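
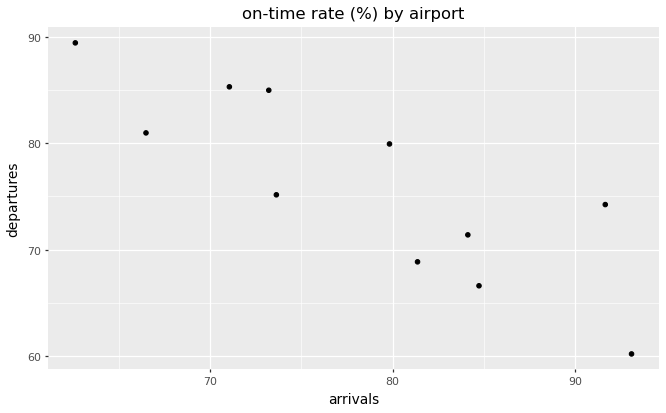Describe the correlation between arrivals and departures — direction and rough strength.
Points are negatively correlated; strong (|r| ≈ 0.8).

negative, strong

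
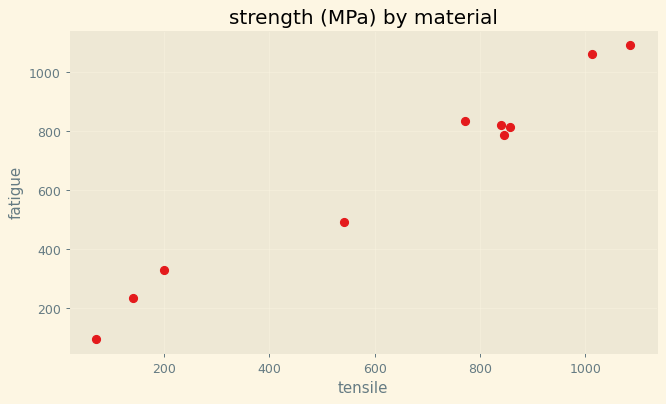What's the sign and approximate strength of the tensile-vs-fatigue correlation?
Points are positively correlated; strong (|r| ≈ 1.0).

positive, strong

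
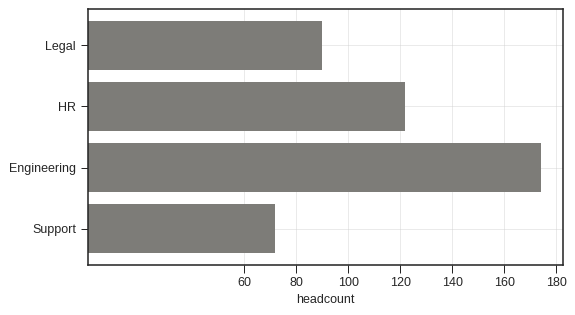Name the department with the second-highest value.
Top 3: Engineering ≈ 180, HR ≈ 120, Legal ≈ 80.

HR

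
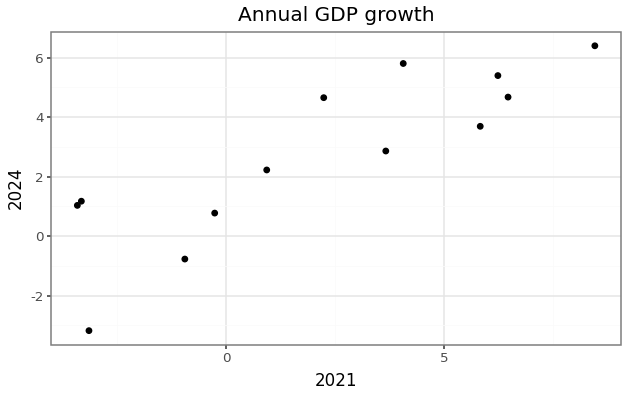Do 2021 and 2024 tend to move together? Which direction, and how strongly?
positive, strong

Points are positively correlated; strong (|r| ≈ 0.9).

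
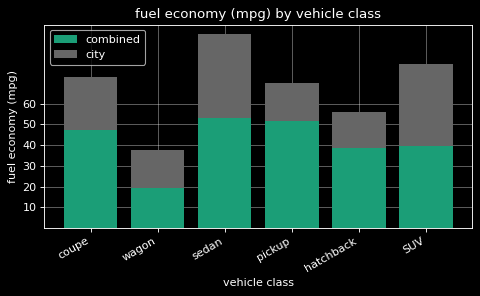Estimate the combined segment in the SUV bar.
≈ 40

combined top ≈ 40, bottom ≈ 0; segment ≈ 40.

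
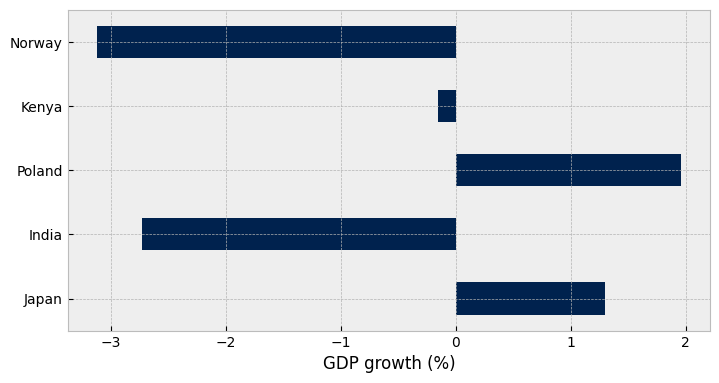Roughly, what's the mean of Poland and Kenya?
≈ 1

(2.0 + 0.0) / 2 ≈ 1.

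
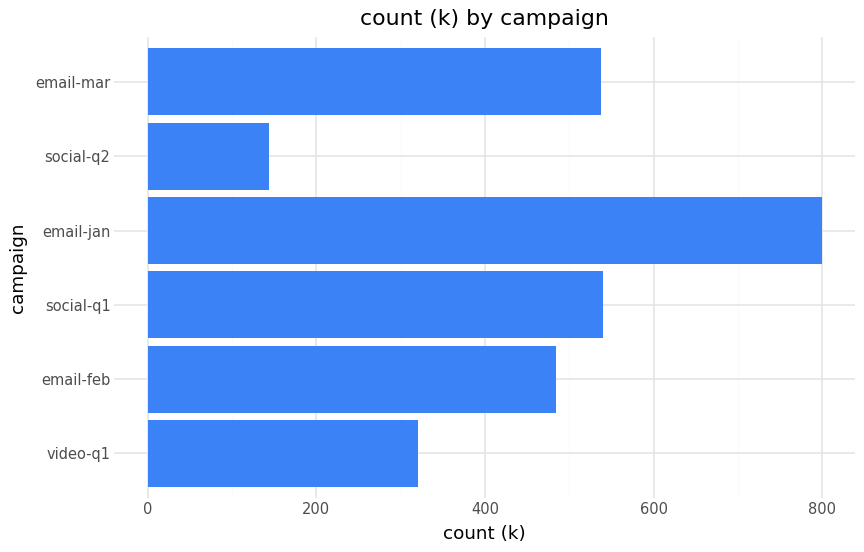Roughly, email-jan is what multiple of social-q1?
email-jan ≈ 800, social-q1 ≈ 500; 800/500 ≈ 1.6.

≈ 1.6×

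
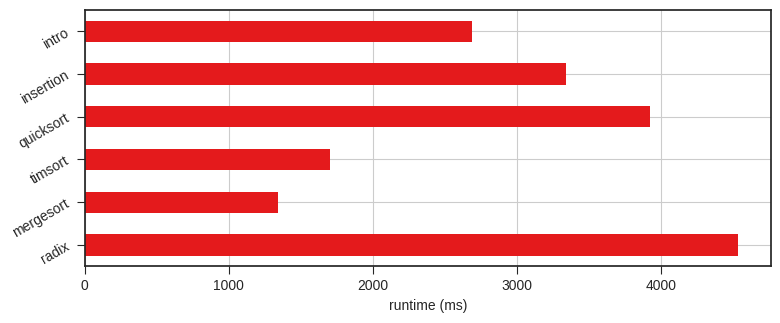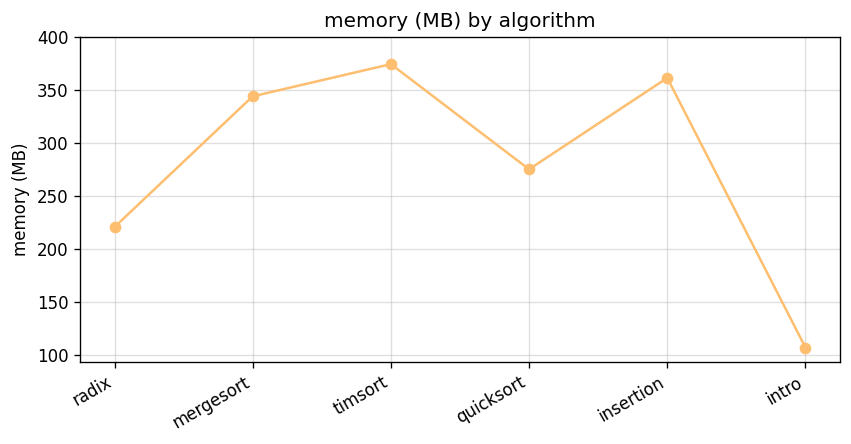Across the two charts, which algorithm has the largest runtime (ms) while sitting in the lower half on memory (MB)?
Chart 2 median memory (MB) ≈ 300; below-median algorithms: radix, quicksort, intro. Among those, radix has the highest runtime (ms) (≈ 4500).

radix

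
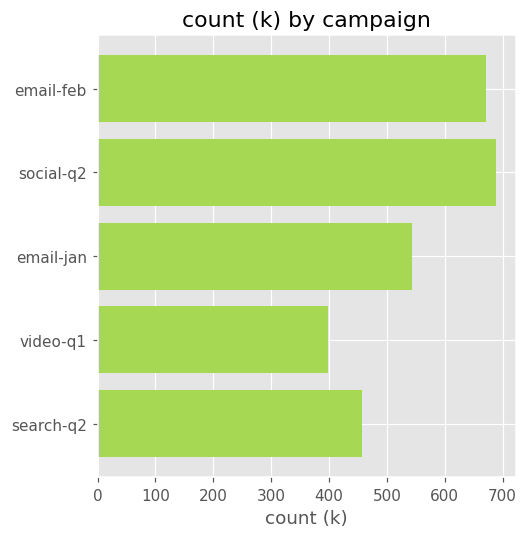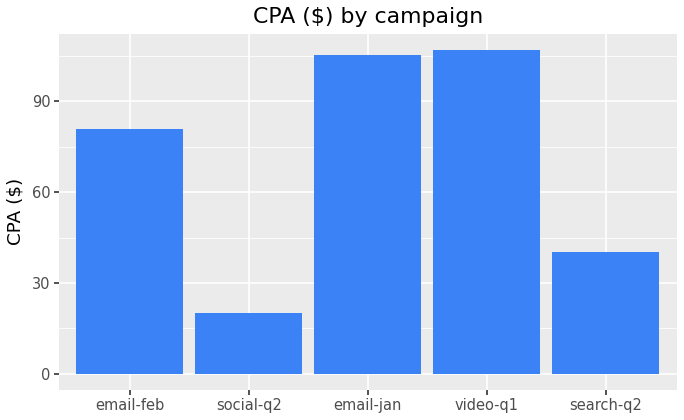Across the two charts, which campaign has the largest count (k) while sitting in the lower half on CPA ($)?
Chart 2 median CPA ($) ≈ 80; below-median campaigns: social-q2, search-q2. Among those, social-q2 has the highest count (k) (≈ 700).

social-q2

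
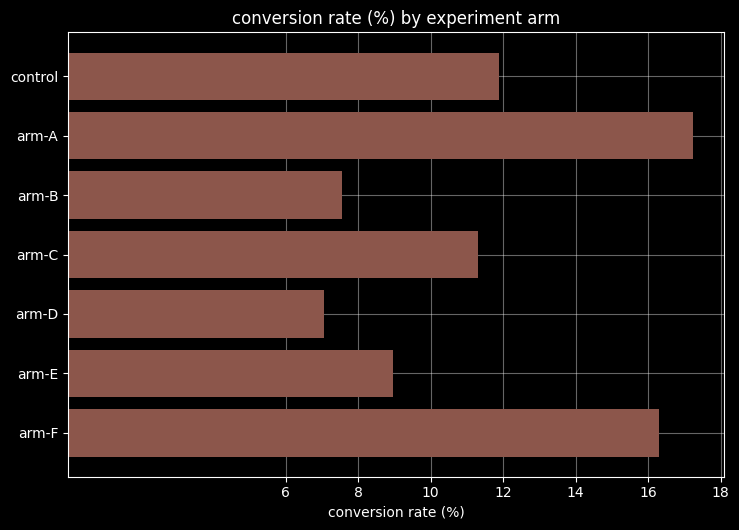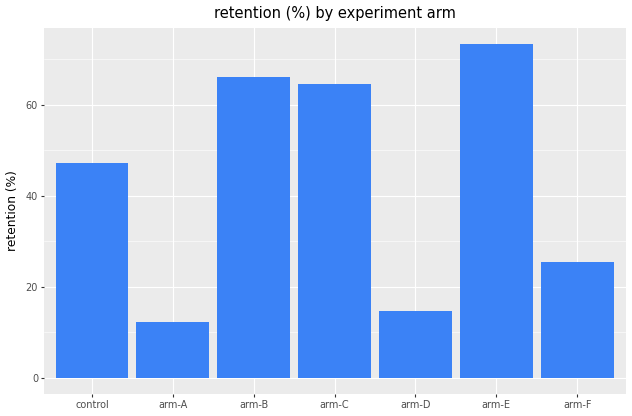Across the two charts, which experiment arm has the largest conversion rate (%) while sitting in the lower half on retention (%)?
Chart 2 median retention (%) ≈ 50; below-median experiment arms: arm-A, arm-D, arm-F. Among those, arm-A has the highest conversion rate (%) (≈ 18).

arm-A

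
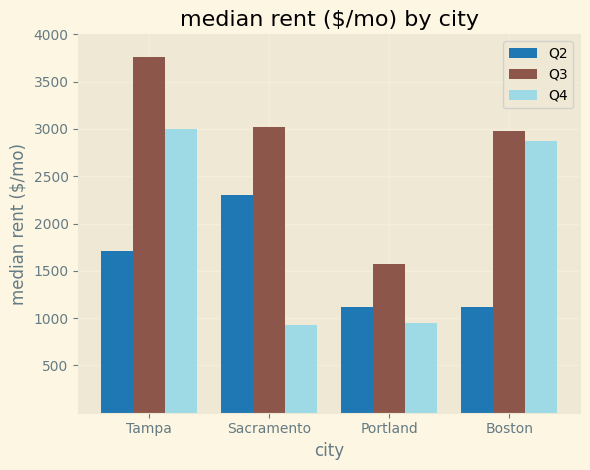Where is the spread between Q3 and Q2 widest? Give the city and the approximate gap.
Tampa: Q3 ≈ 4000, Q2 ≈ 1500 → gap ≈ 2500. Next-largest (Boston) is only ≈ 2000.

Tampa, ≈ 2500 $/mo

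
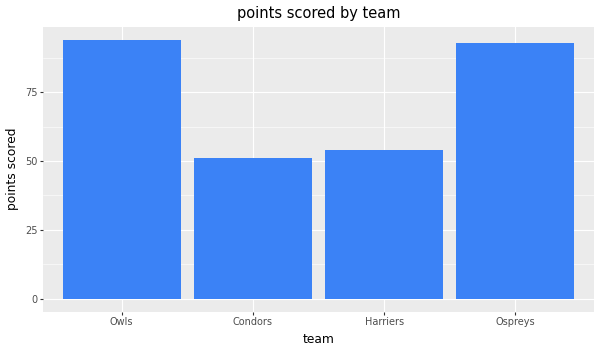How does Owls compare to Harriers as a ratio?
Owls ≈ 90, Harriers ≈ 50; 90/50 ≈ 1.8.

≈ 1.8×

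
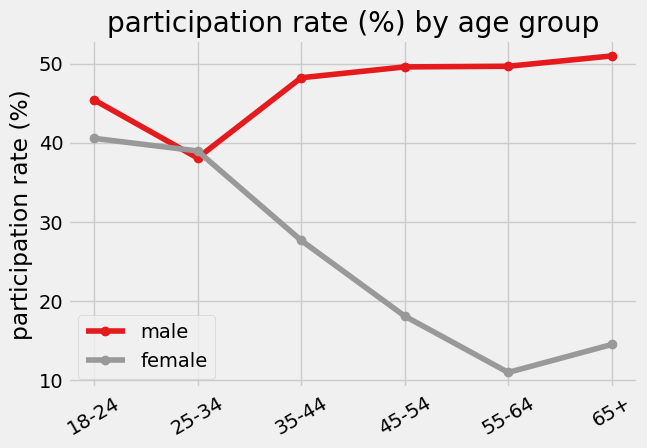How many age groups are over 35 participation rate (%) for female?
2

Above 35: 18-24, 25-34.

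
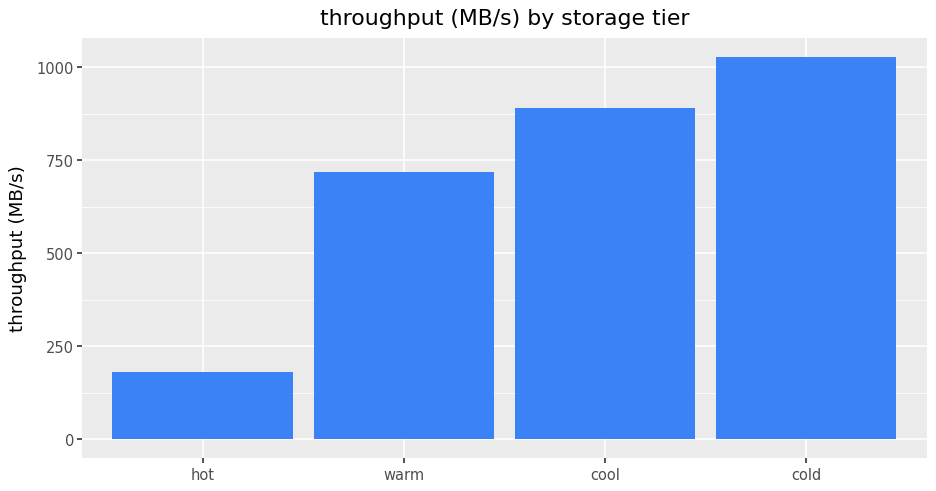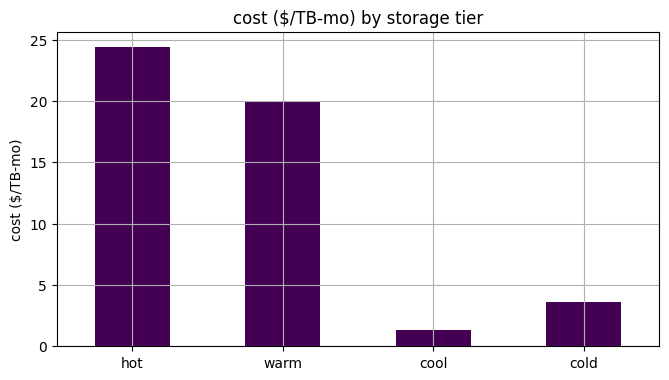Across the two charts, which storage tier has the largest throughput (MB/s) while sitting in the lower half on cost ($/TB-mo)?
cold

Chart 2 median cost ($/TB-mo) ≈ 10; below-median storage tiers: cool, cold. Among those, cold has the highest throughput (MB/s) (≈ 1000).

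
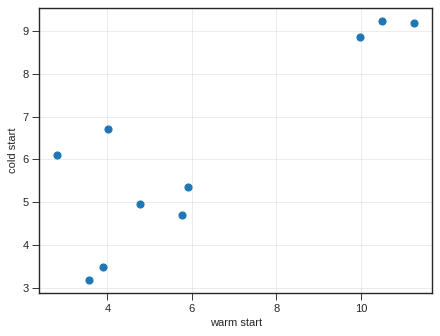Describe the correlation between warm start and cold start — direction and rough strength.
positive, strong

Points are positively correlated; strong (|r| ≈ 0.8).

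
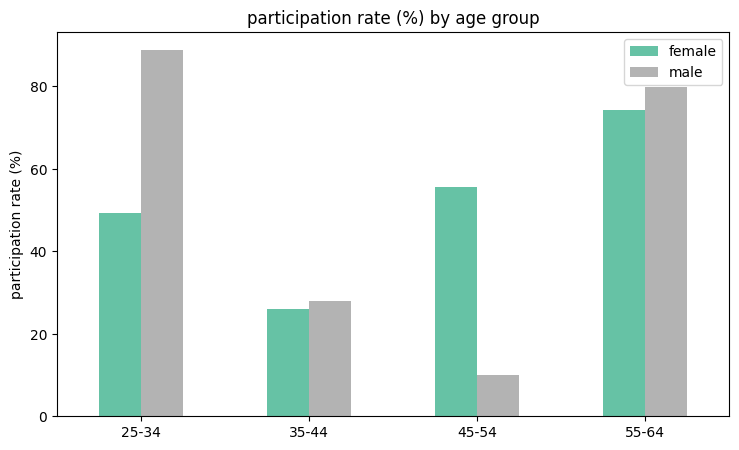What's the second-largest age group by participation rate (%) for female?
Top 3 for female: 55-64 ≈ 70, 45-54 ≈ 60, 25-34 ≈ 50.

45-54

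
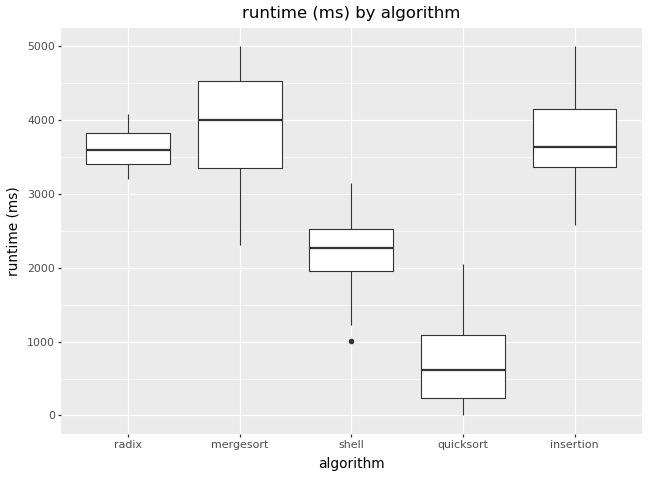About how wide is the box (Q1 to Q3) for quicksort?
≈ 1000

Q3 ≈ 1000, Q1 ≈ 0; IQR ≈ 1000.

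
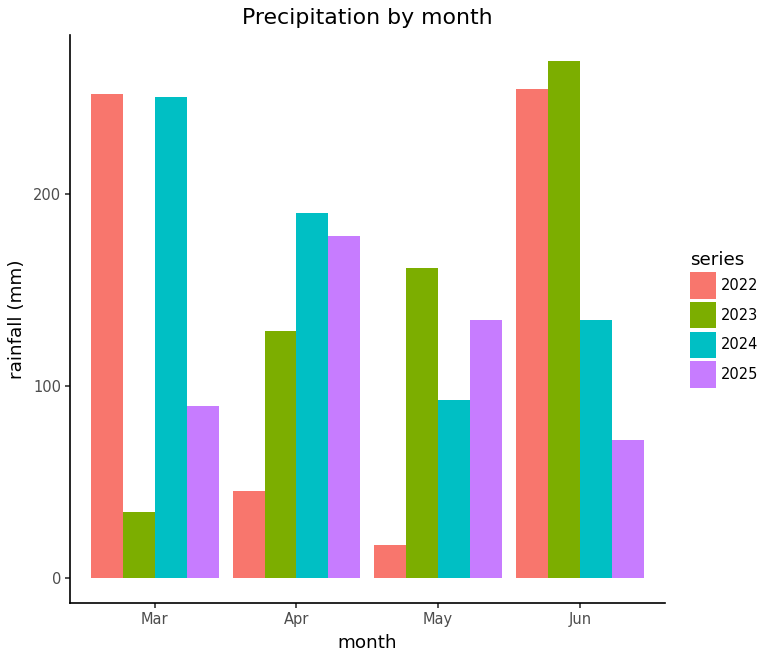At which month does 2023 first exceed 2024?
May

Apr: 2023 ≈ 125 vs 2024 ≈ 200 (not yet); May: 2023 ≈ 150 vs 2024 ≈ 100 (first crossover).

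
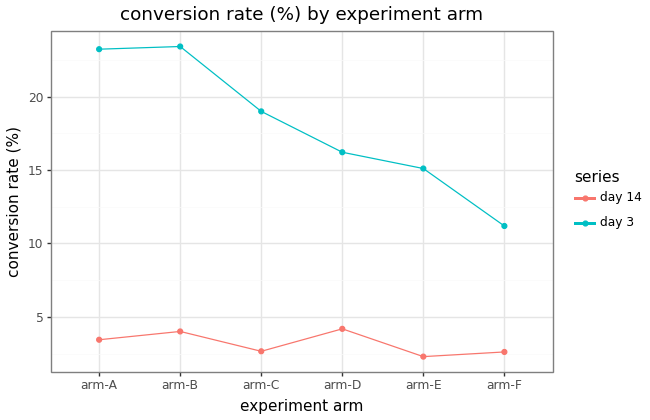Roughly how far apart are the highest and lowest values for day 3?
≈ 12

Max arm-B ≈ 24, min arm-F ≈ 12; range ≈ 12.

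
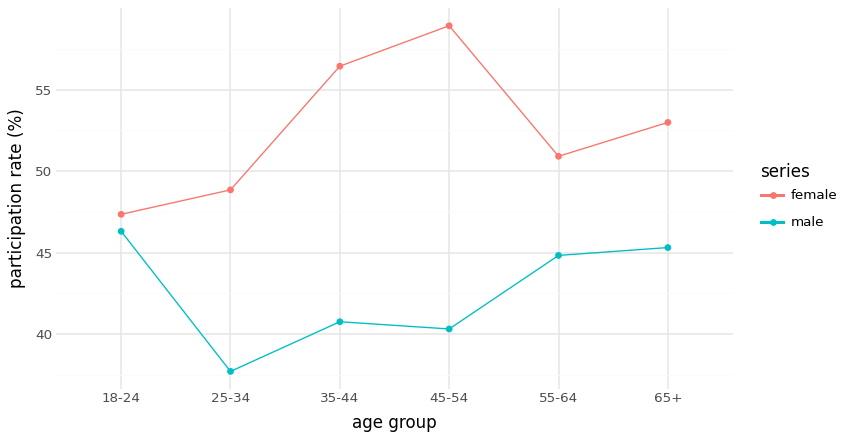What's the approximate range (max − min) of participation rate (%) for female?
Max 45-54 ≈ 58, min 18-24 ≈ 48; range ≈ 10.

≈ 10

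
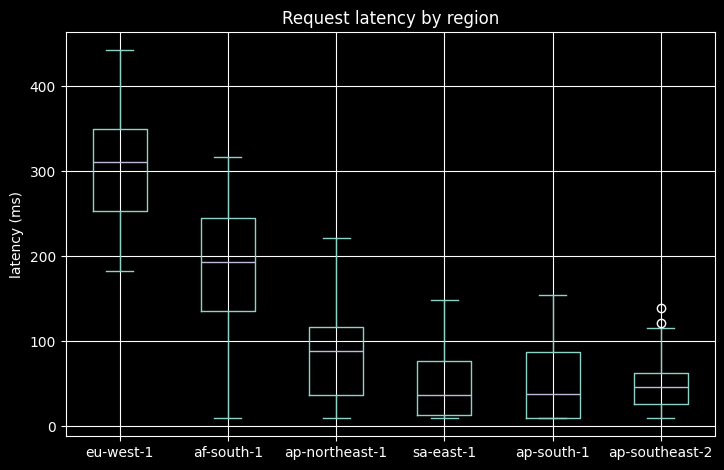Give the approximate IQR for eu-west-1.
Q3 ≈ 350, Q1 ≈ 250; IQR ≈ 100.

≈ 100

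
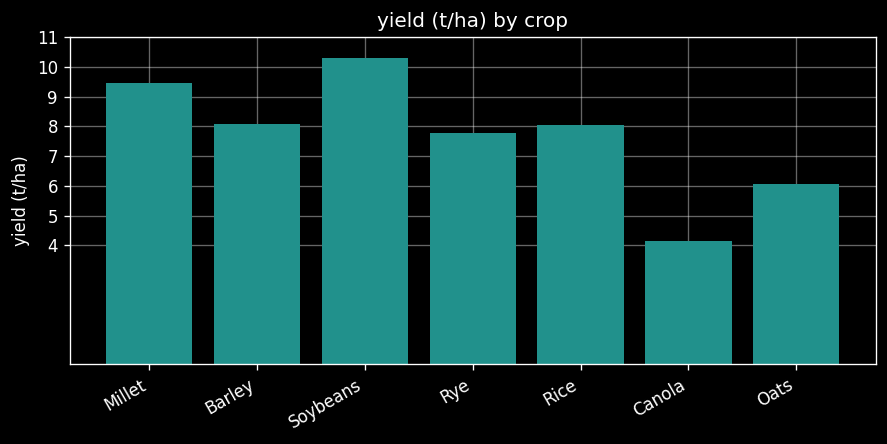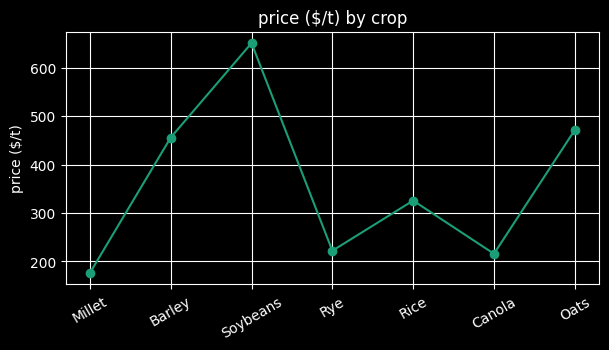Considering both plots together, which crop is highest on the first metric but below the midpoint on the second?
Millet

Chart 2 median price ($/t) ≈ 300; below-median crops: Millet, Rye, Canola. Among those, Millet has the highest yield (t/ha) (≈ 9).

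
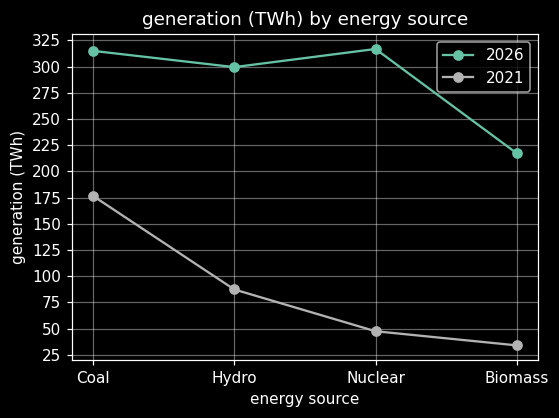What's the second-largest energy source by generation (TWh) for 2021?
Hydro

Top 3 for 2021: Coal ≈ 175, Hydro ≈ 75, Nuclear ≈ 50.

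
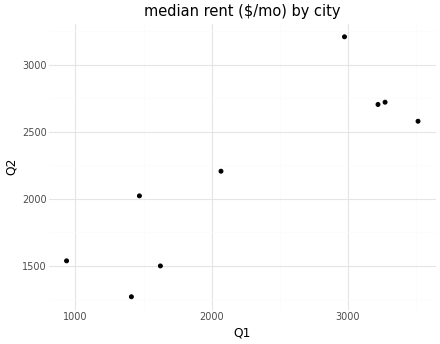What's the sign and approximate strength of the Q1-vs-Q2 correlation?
Points are positively correlated; strong (|r| ≈ 0.9).

positive, strong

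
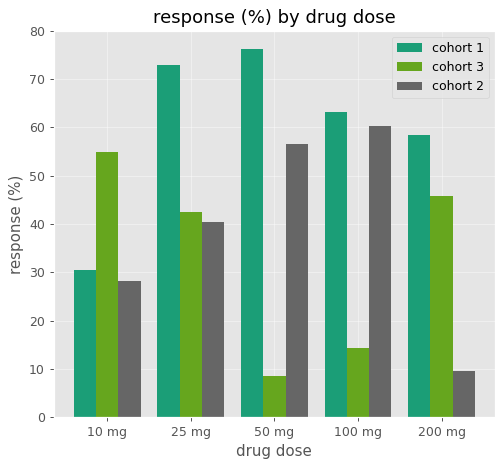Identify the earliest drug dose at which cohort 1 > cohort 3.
25 mg

10 mg: cohort 1 ≈ 30 vs cohort 3 ≈ 50 (not yet); 25 mg: cohort 1 ≈ 70 vs cohort 3 ≈ 40 (first crossover).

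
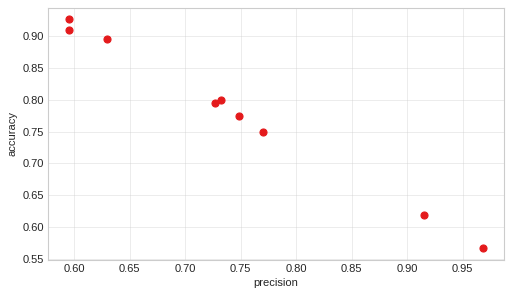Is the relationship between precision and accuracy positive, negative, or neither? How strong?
negative, strong

Points are negatively correlated; strong (|r| ≈ 1.0).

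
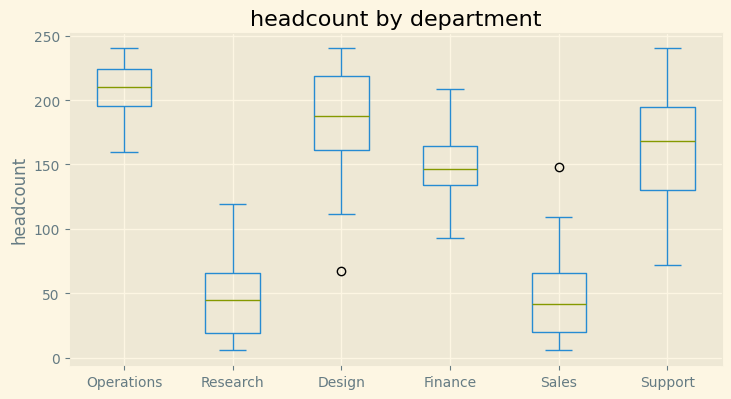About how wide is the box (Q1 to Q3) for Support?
Q3 ≈ 200, Q1 ≈ 140; IQR ≈ 60.

≈ 60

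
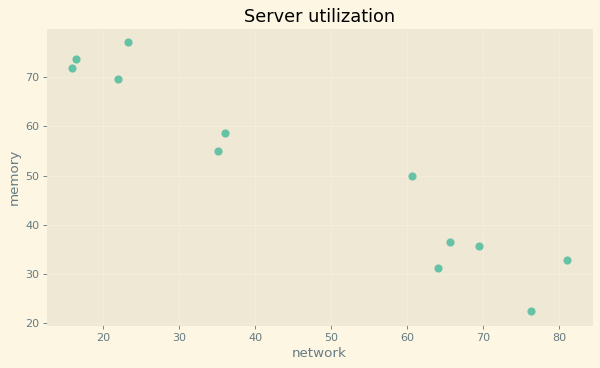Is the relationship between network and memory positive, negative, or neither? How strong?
negative, strong

Points are negatively correlated; strong (|r| ≈ 1.0).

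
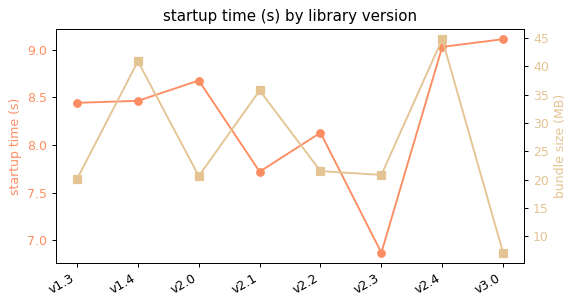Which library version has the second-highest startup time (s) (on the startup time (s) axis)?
Top 3 (on the startup time (s) axis): v3.0 ≈ 9.2, v2.4 ≈ 9.0, v2.0 ≈ 8.6.

v2.4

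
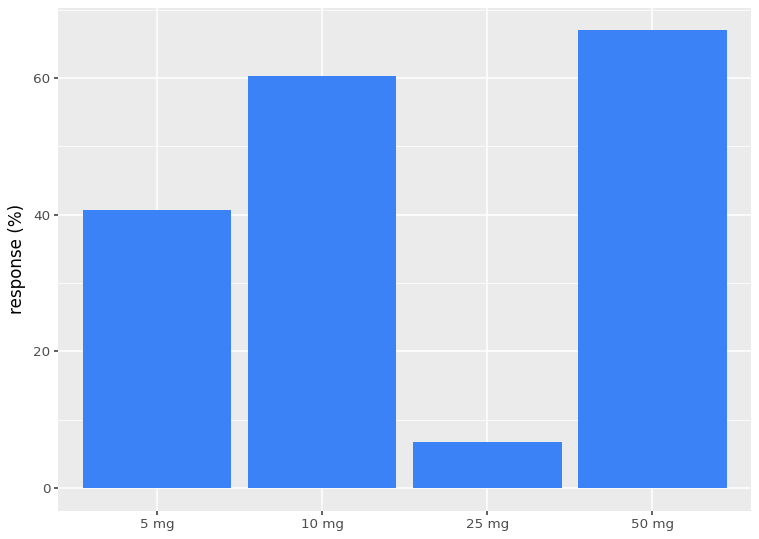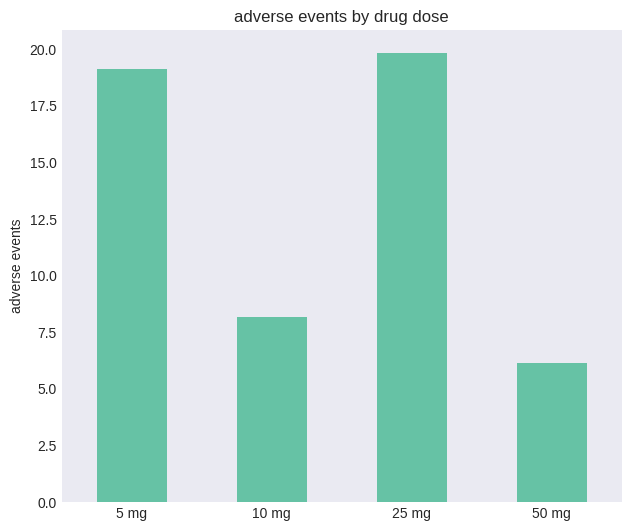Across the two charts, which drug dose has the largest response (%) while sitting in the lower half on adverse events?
Chart 2 median adverse events ≈ 14; below-median drug doses: 10 mg, 50 mg. Among those, 50 mg has the highest response (%) (≈ 70).

50 mg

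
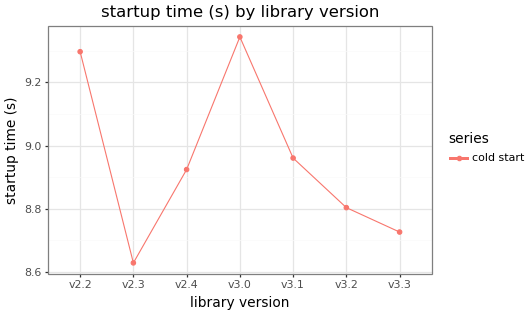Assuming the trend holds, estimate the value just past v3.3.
Last three: 9.0, 8.8, 8.7 → slope ≈ -0.15/step → next ≈ 8.55.

≈ 8.55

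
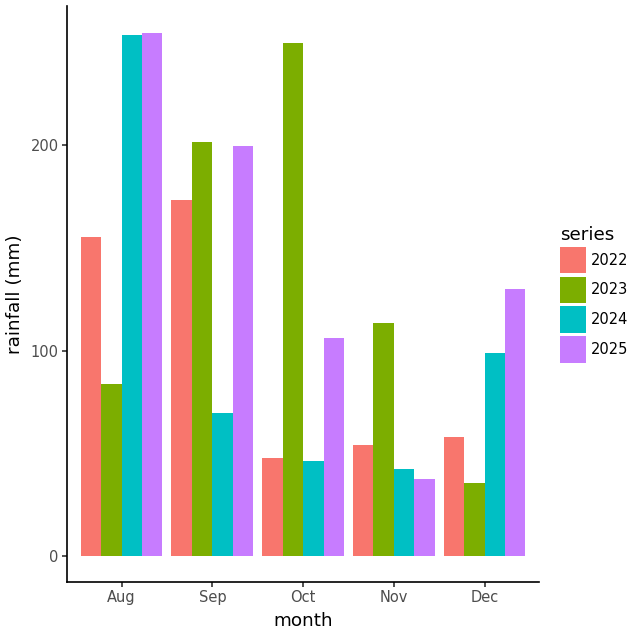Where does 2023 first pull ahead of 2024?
Aug: 2023 ≈ 75 vs 2024 ≈ 250 (not yet); Sep: 2023 ≈ 200 vs 2024 ≈ 75 (first crossover).

Sep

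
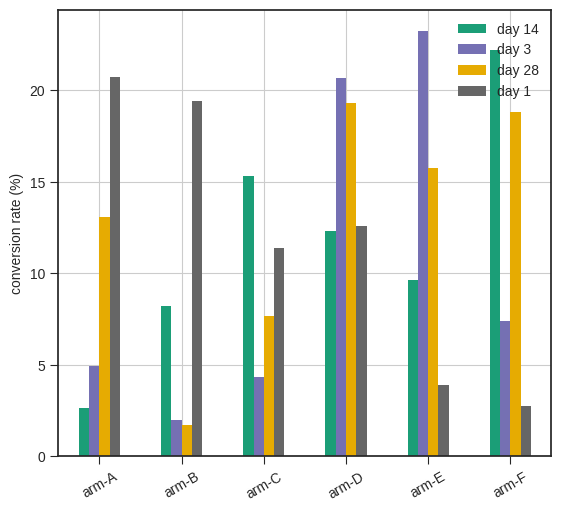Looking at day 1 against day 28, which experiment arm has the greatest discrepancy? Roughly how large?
arm-B: day 1 ≈ 20, day 28 ≈ 2 → gap ≈ 18. Next-largest (arm-F) is only ≈ 16.

arm-B, ≈ 18 %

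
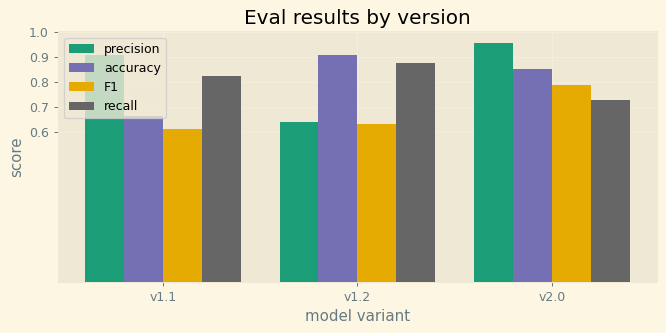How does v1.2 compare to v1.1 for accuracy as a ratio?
≈ 1.29×

v1.2 ≈ 0.9, v1.1 ≈ 0.7; 0.9/0.7 ≈ 1.29.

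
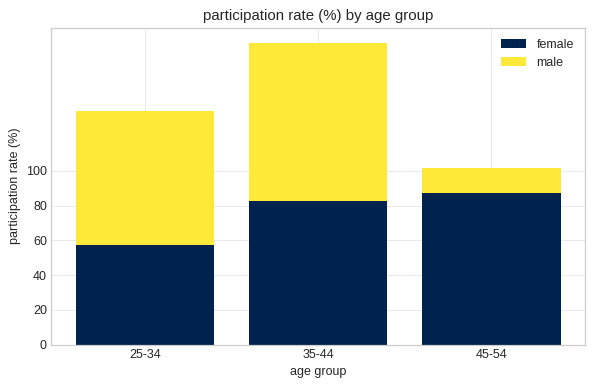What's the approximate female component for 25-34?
≈ 60

female top ≈ 60, bottom ≈ 0; segment ≈ 60.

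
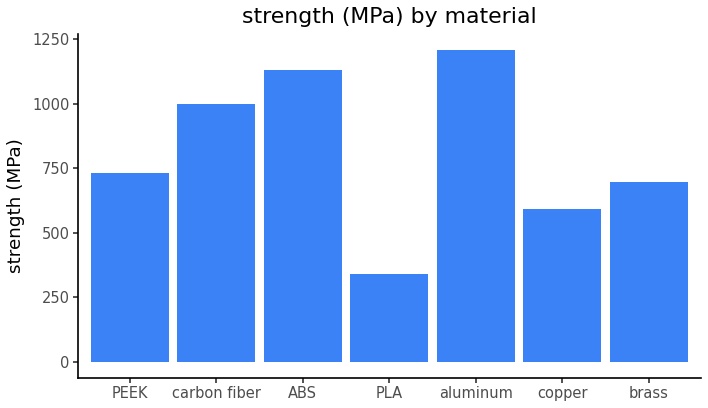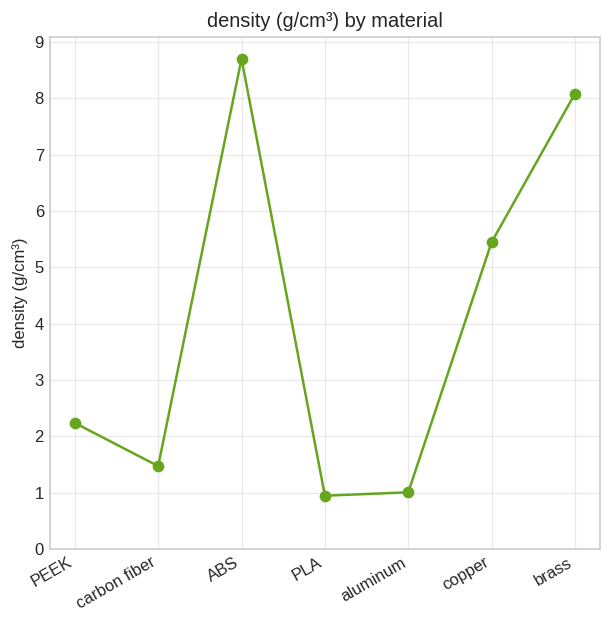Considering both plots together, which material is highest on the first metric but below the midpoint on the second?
aluminum

Chart 2 median density (g/cm³) ≈ 2; below-median materials: carbon fiber, PLA, aluminum. Among those, aluminum has the highest strength (MPa) (≈ 1200).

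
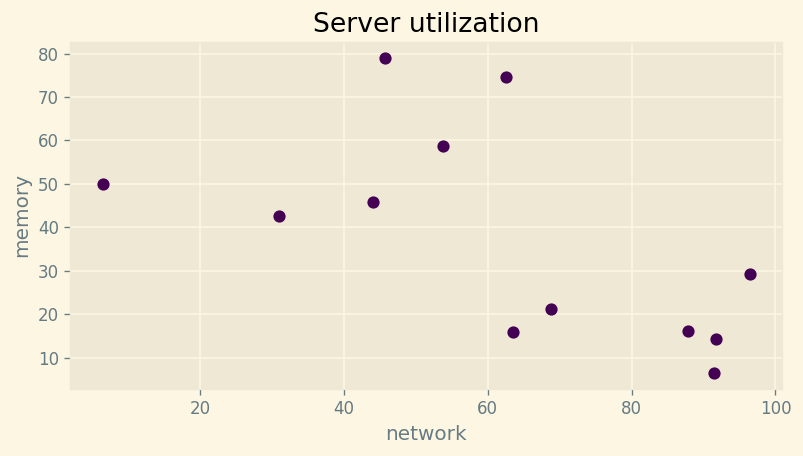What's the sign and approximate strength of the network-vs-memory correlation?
negative, moderate

Points are negatively correlated; moderate (|r| ≈ 0.6).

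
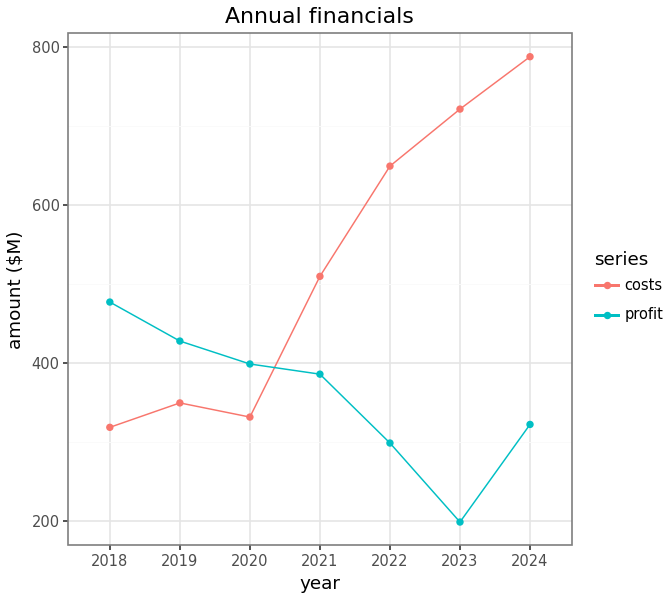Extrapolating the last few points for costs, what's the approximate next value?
Last three: 650, 700, 800 → slope ≈ 75/step → next ≈ 875.

≈ 875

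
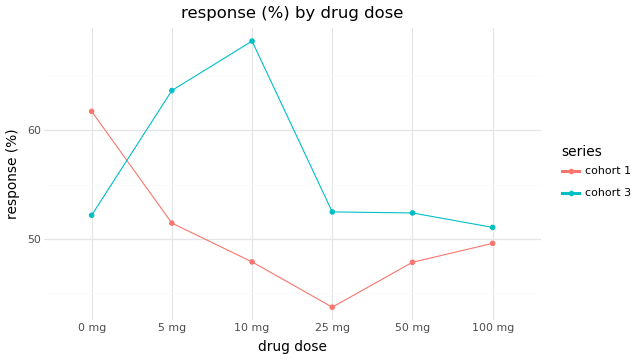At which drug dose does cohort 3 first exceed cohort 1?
0 mg: cohort 3 ≈ 50 vs cohort 1 ≈ 60 (not yet); 5 mg: cohort 3 ≈ 65 vs cohort 1 ≈ 50 (first crossover).

5 mg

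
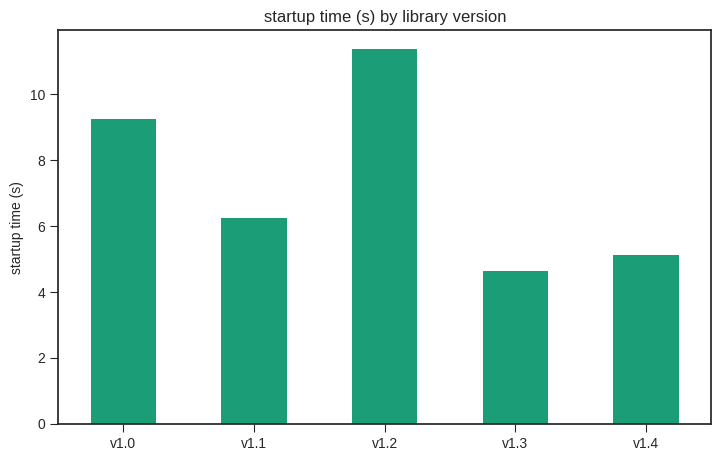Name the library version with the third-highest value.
v1.1

Top 4: v1.2 ≈ 11, v1.0 ≈ 9, v1.1 ≈ 6, v1.4 ≈ 5.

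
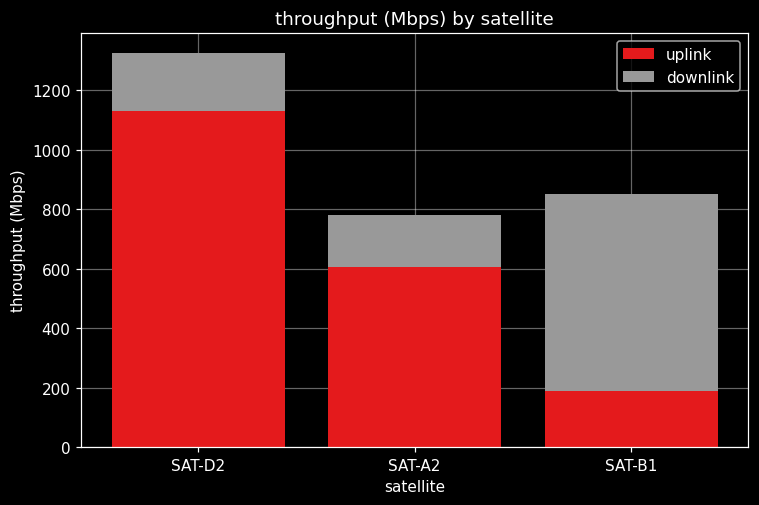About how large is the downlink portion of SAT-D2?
≈ 200

downlink top ≈ 1400, bottom ≈ 1200; segment ≈ 200.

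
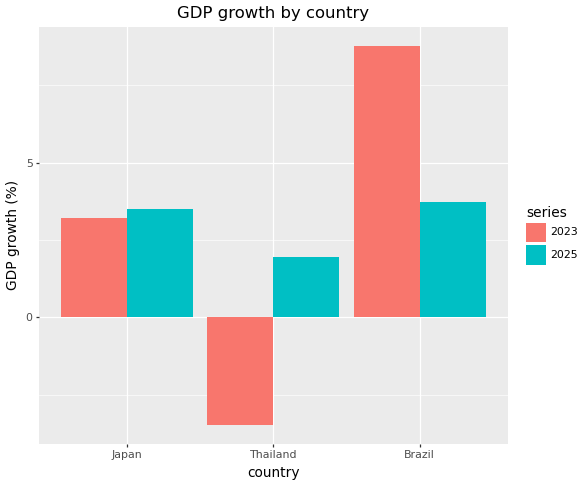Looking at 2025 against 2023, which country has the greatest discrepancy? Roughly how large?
Thailand: 2025 ≈ 2, 2023 ≈ -4 → gap ≈ 6. Next-largest (Brazil) is only ≈ 4.

Thailand, ≈ 6 %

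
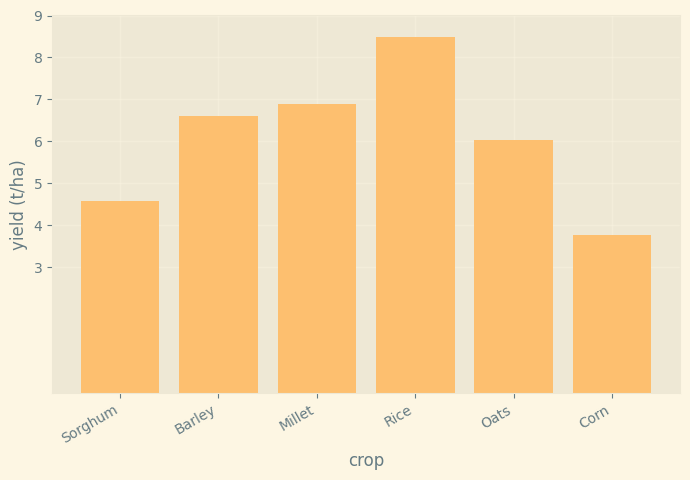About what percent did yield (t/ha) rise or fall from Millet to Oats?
≈ -14.3%

Millet ≈ 7, Oats ≈ 6; (6 − 7) / 7 ≈ -14.3%.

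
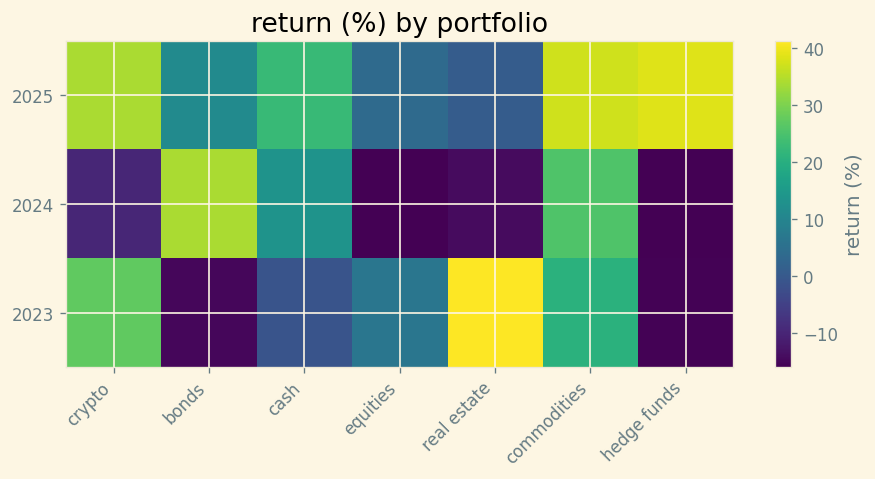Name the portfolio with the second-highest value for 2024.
commodities

Top 3 for 2024: bonds ≈ 35, commodities ≈ 25, cash ≈ 15.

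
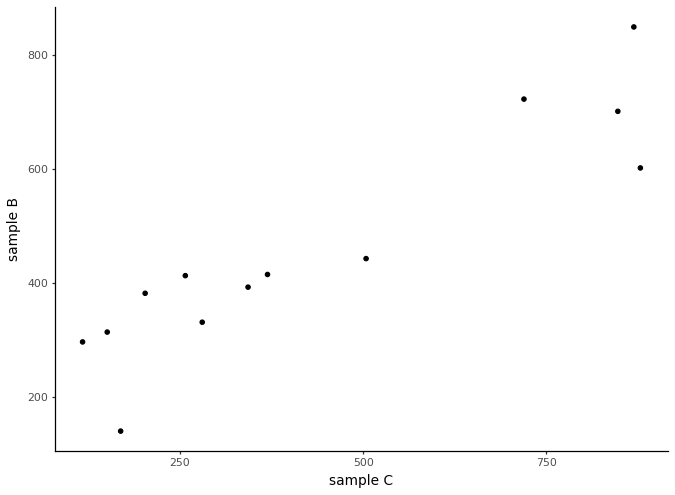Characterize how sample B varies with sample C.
Points are positively correlated; strong (|r| ≈ 0.9).

positive, strong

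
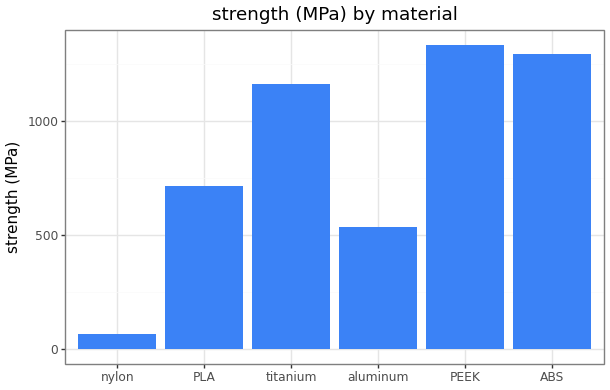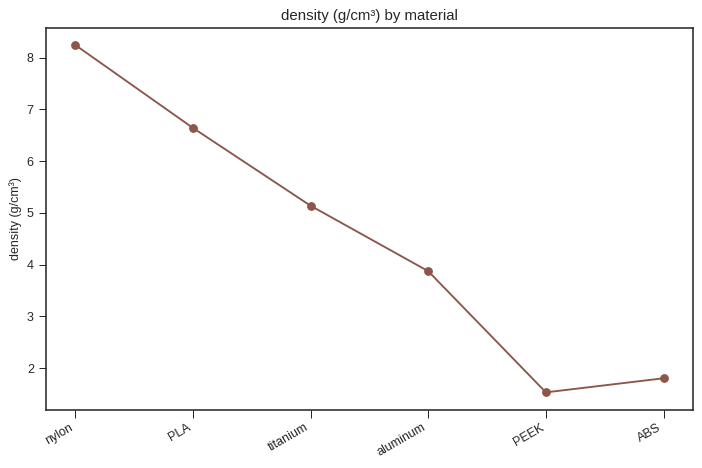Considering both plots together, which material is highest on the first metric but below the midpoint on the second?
PEEK

Chart 2 median density (g/cm³) ≈ 5; below-median materials: aluminum, PEEK, ABS. Among those, PEEK has the highest strength (MPa) (≈ 1400).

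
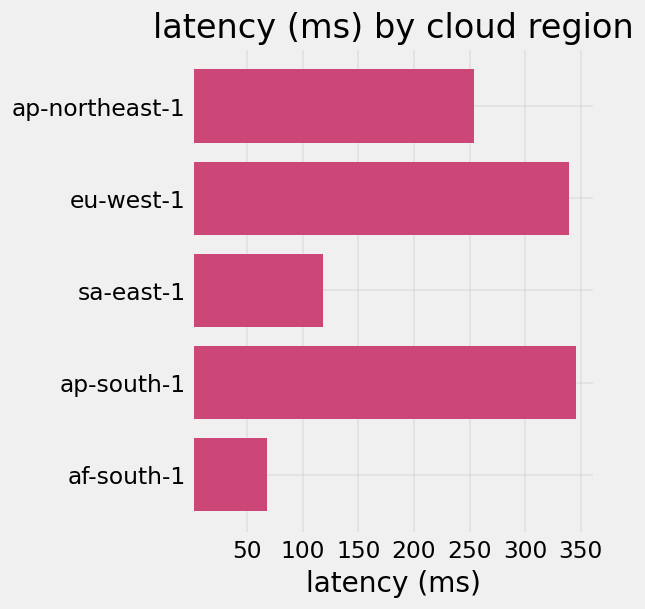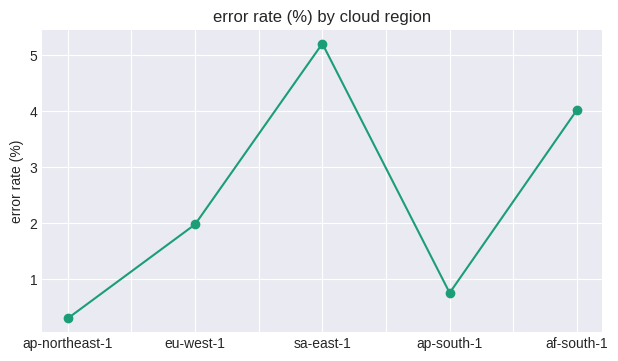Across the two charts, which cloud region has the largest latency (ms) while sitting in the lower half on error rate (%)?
ap-south-1

Chart 2 median error rate (%) ≈ 2; below-median cloud regions: ap-northeast-1, ap-south-1. Among those, ap-south-1 has the highest latency (ms) (≈ 350).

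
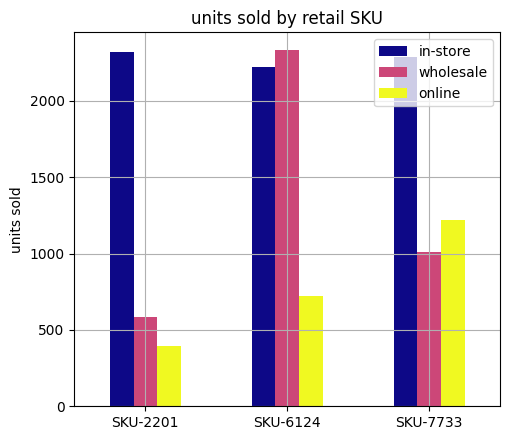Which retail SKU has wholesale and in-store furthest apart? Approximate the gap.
SKU-2201, ≈ 1800

SKU-2201: wholesale ≈ 600, in-store ≈ 2400 → gap ≈ 1800. Next-largest (SKU-7733) is only ≈ 1200.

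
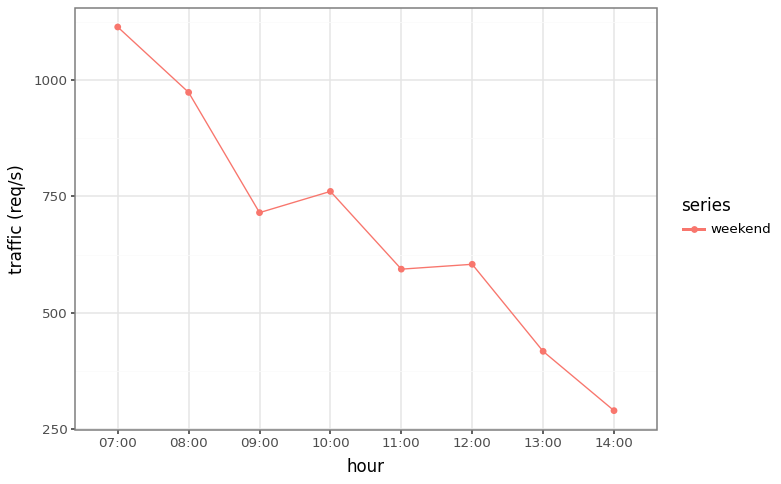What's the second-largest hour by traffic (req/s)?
08:00

Top 3: 07:00 ≈ 1100, 08:00 ≈ 1000, 10:00 ≈ 800.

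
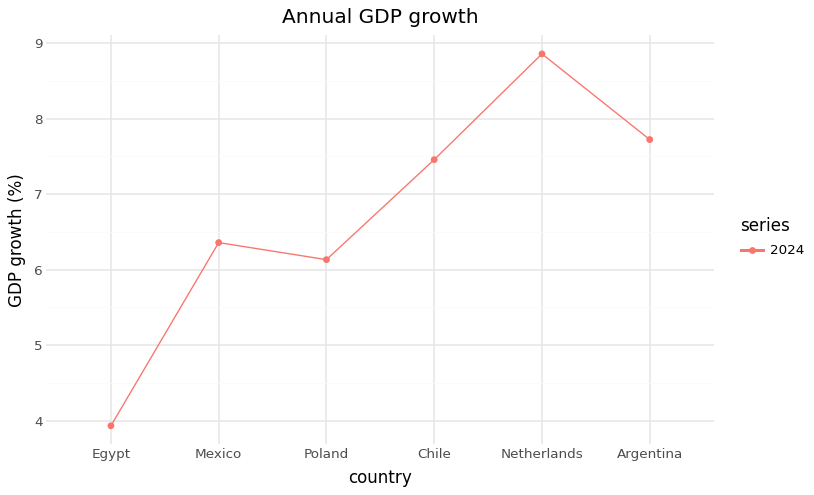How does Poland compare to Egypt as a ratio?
Poland ≈ 6.0, Egypt ≈ 4.0; 6.0/4.0 ≈ 1.5.

≈ 1.5×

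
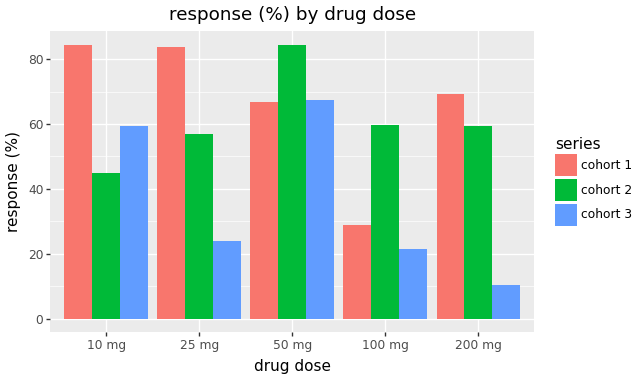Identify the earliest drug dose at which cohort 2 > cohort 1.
25 mg: cohort 2 ≈ 60 vs cohort 1 ≈ 80 (not yet); 50 mg: cohort 2 ≈ 80 vs cohort 1 ≈ 70 (first crossover).

50 mg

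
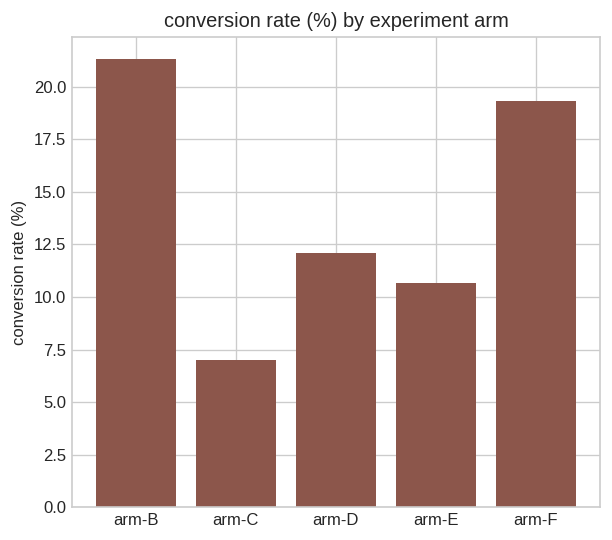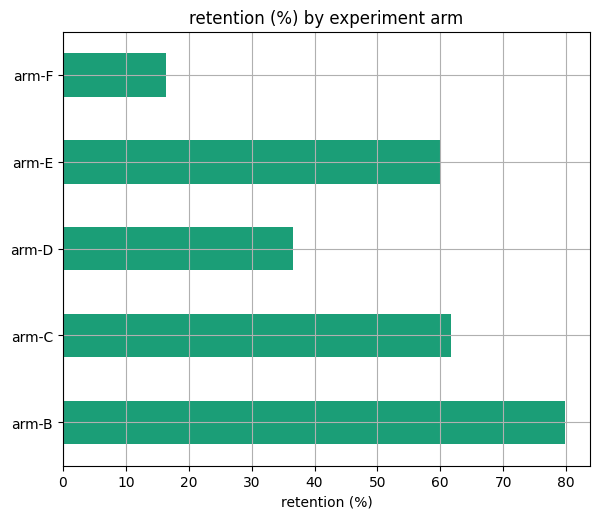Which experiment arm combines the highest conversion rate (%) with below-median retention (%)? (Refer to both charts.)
Chart 2 median retention (%) ≈ 60; below-median experiment arms: arm-D, arm-F. Among those, arm-F has the highest conversion rate (%) (≈ 20).

arm-F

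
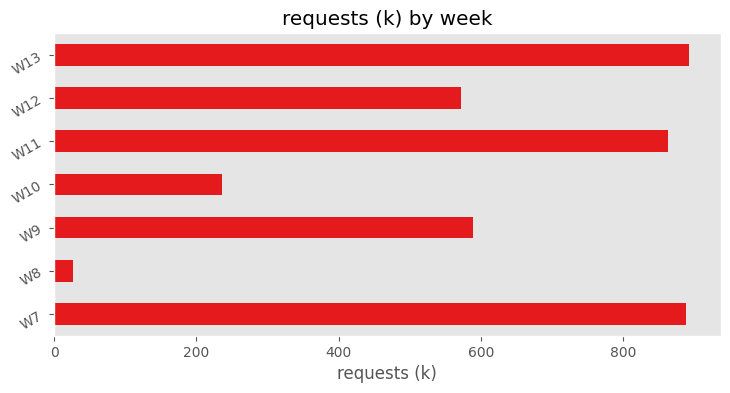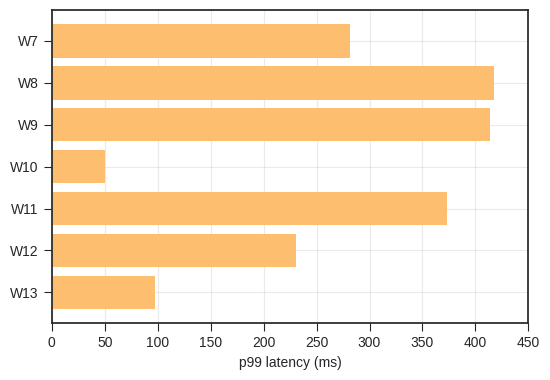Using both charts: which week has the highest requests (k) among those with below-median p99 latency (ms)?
W13

Chart 2 median p99 latency (ms) ≈ 300; below-median weeks: W10, W12, W13. Among those, W13 has the highest requests (k) (≈ 900).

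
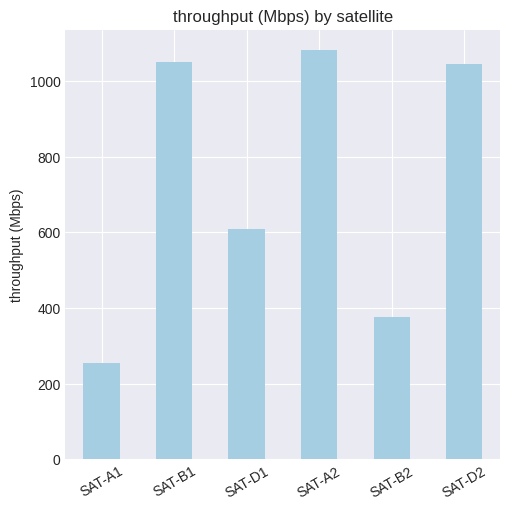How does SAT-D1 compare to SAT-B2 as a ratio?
≈ 1.5×

SAT-D1 ≈ 600, SAT-B2 ≈ 400; 600/400 ≈ 1.5.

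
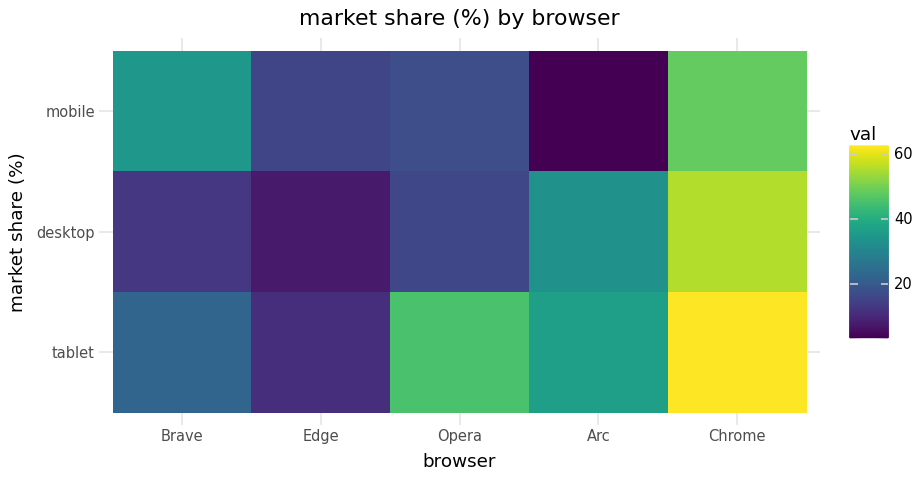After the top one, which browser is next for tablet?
Top 3 for tablet: Chrome ≈ 65, Opera ≈ 45, Arc ≈ 35.

Opera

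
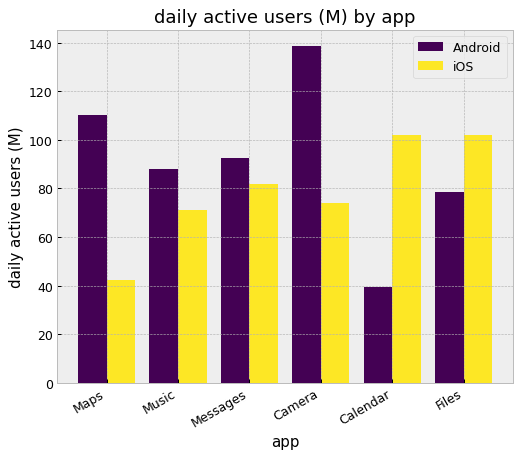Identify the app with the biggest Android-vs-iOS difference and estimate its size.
Maps: Android ≈ 120, iOS ≈ 40 → gap ≈ 80. Next-largest (Camera) is only ≈ 60.

Maps, ≈ 80 M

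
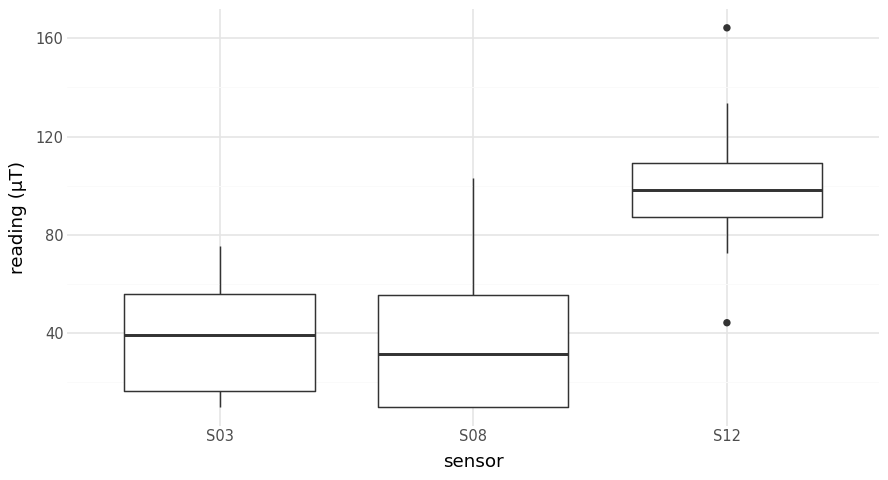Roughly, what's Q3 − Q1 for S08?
Q3 ≈ 60, Q1 ≈ 10; IQR ≈ 50.

≈ 50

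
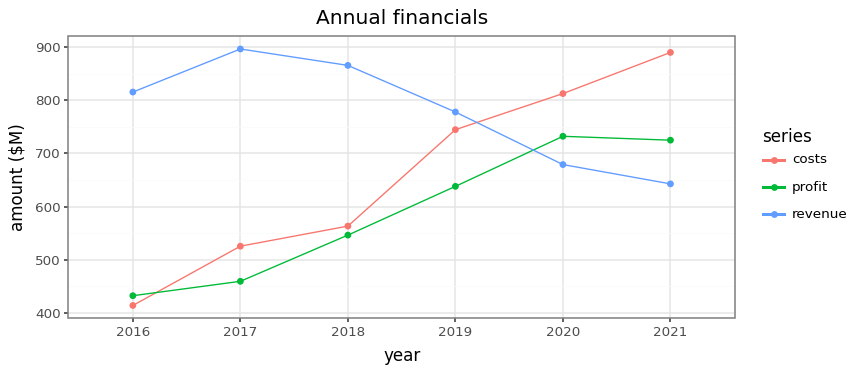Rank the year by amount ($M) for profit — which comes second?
2021

Top 3 for profit: 2020 ≈ 750, 2021 ≈ 700, 2019 ≈ 650.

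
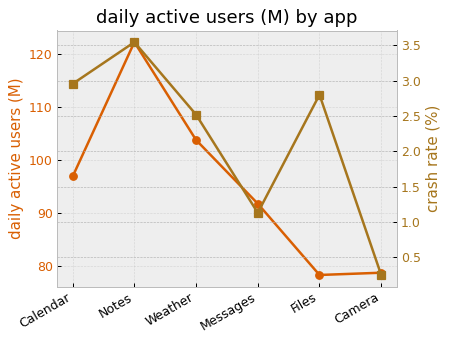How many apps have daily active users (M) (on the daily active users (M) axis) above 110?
1

Above 110: Notes.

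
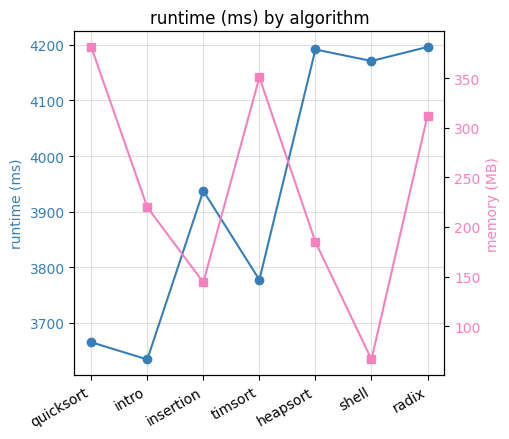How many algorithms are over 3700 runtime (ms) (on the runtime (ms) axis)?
5

Above 3700: insertion, timsort, heapsort, shell, radix.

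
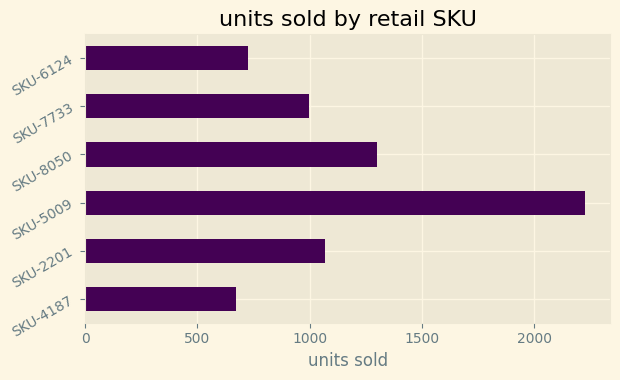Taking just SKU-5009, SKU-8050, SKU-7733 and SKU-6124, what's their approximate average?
(2200 + 1400 + 1000 + 800) / 4 ≈ 1350.

≈ 1350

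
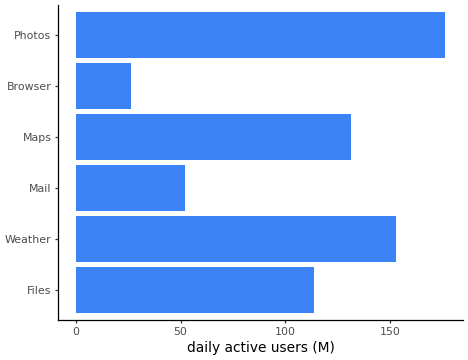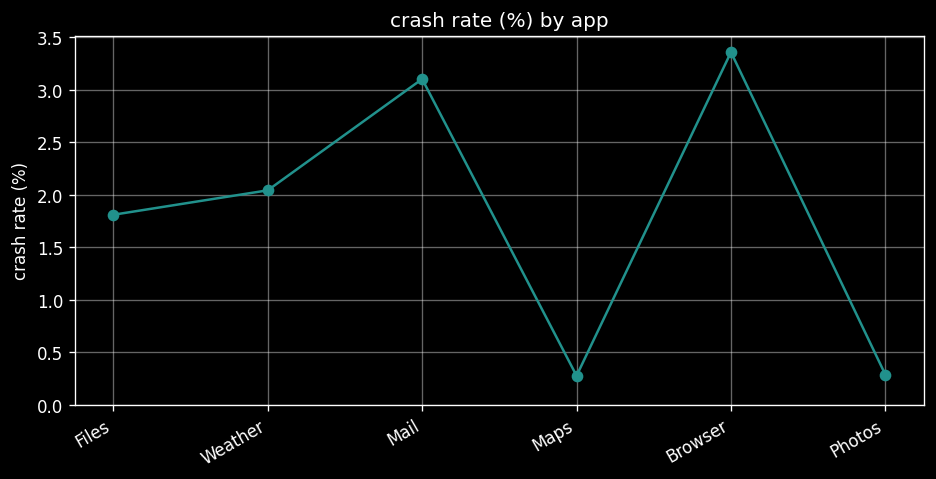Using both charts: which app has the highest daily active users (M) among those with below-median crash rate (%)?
Chart 2 median crash rate (%) ≈ 2; below-median apps: Files, Maps, Photos. Among those, Photos has the highest daily active users (M) (≈ 180).

Photos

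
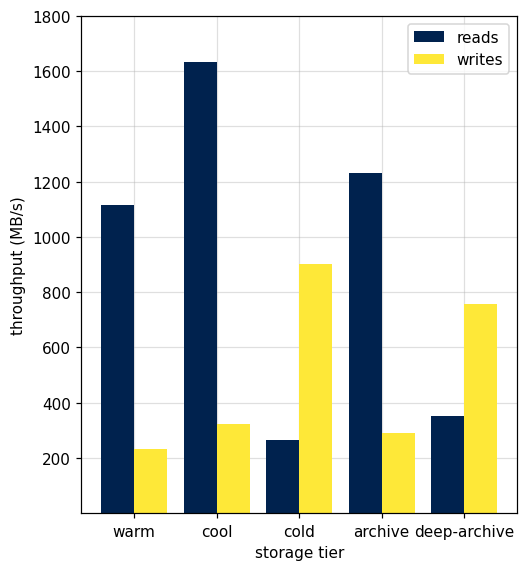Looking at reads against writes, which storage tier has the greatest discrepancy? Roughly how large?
cool, ≈ 1200 MB/s

cool: reads ≈ 1600, writes ≈ 400 → gap ≈ 1200. Next-largest (archive) is only ≈ 1000.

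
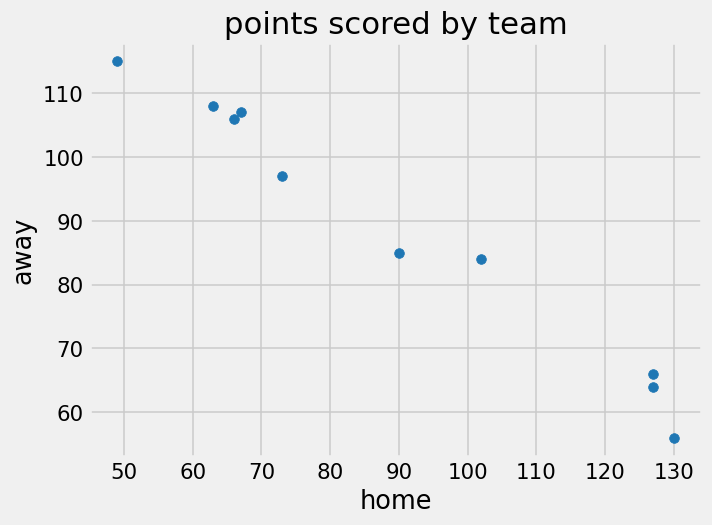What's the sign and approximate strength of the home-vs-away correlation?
negative, strong

Points are negatively correlated; strong (|r| ≈ 1.0).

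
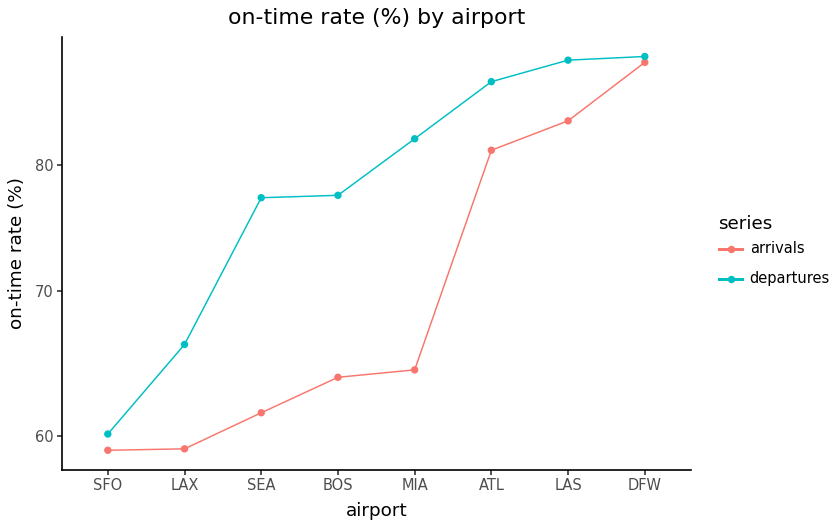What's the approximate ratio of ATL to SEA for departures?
≈ 1.13×

ATL ≈ 85, SEA ≈ 75; 85/75 ≈ 1.13.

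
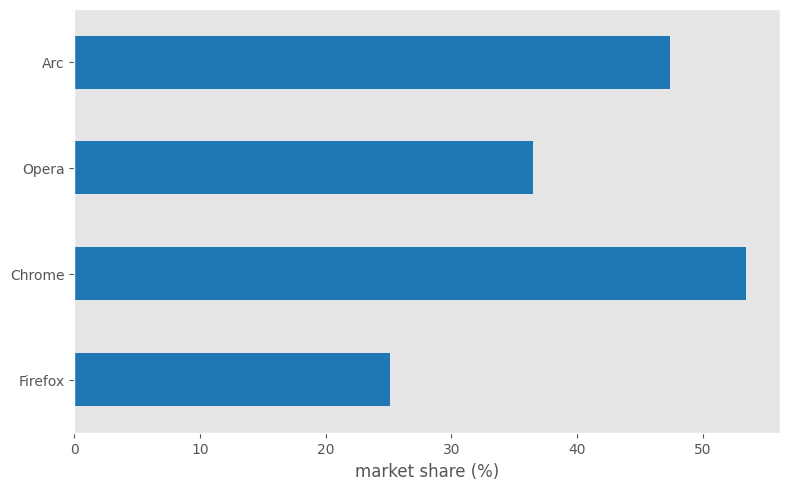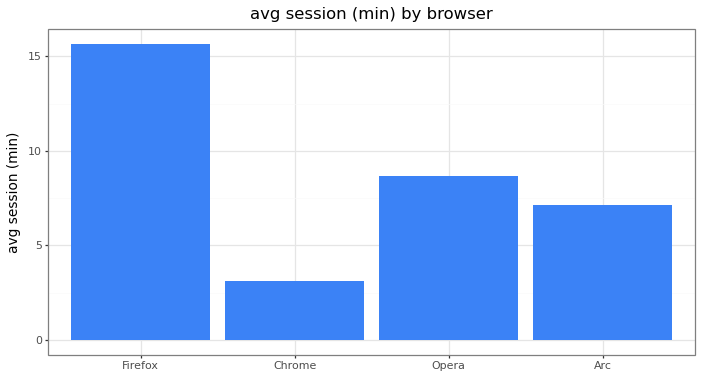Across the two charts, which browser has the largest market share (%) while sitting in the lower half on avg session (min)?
Chrome

Chart 2 median avg session (min) ≈ 8; below-median browsers: Chrome, Arc. Among those, Chrome has the highest market share (%) (≈ 55).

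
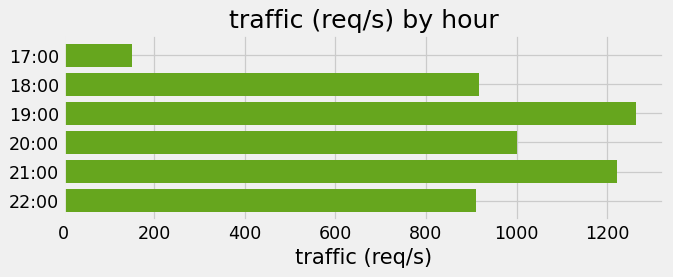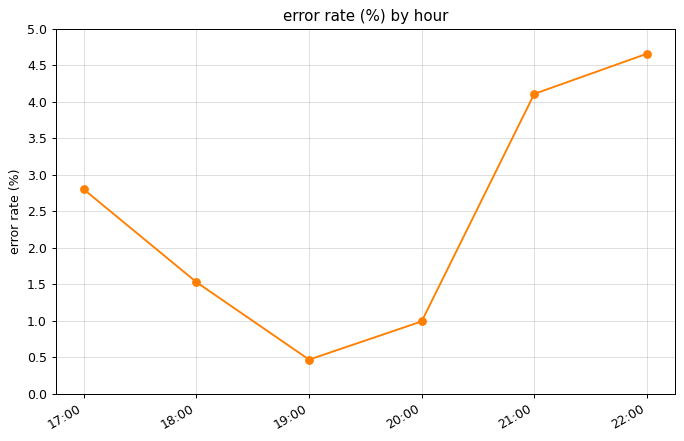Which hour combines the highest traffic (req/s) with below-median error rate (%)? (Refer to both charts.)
Chart 2 median error rate (%) ≈ 2; below-median hours: 18:00, 19:00, 20:00. Among those, 19:00 has the highest traffic (req/s) (≈ 1200).

19:00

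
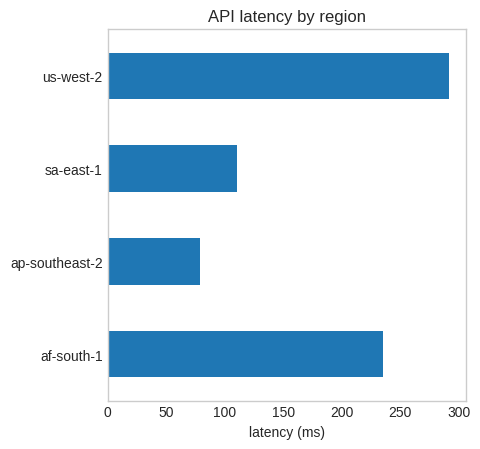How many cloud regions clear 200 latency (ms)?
2

Above 200: af-south-1, us-west-2.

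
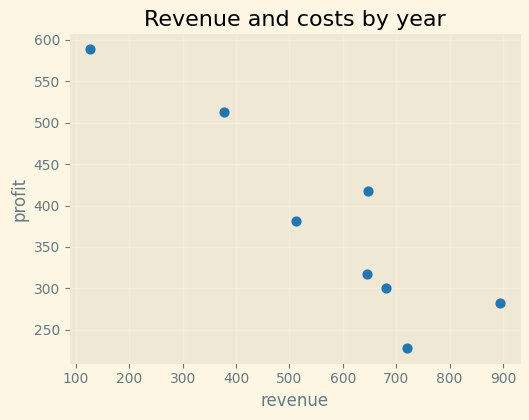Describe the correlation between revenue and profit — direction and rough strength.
negative, strong

Points are negatively correlated; strong (|r| ≈ 0.9).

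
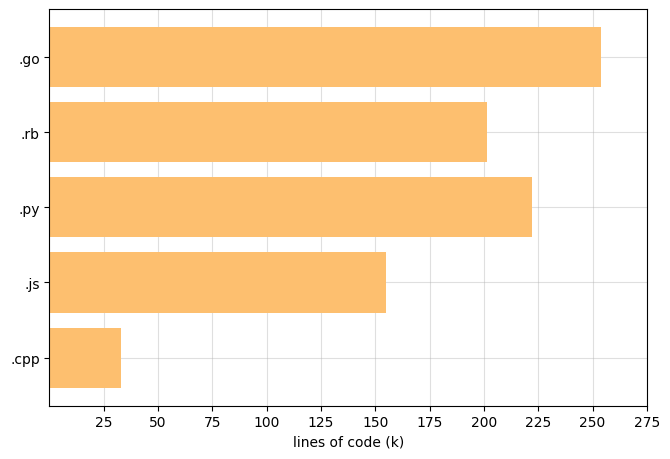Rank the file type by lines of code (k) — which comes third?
.rb

Top 4: .go ≈ 250, .py ≈ 225, .rb ≈ 200, .js ≈ 150.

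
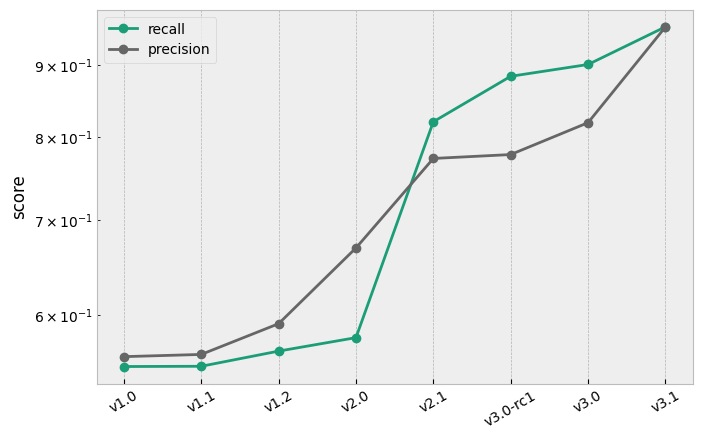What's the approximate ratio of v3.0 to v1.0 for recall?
v3.0 ≈ 0.90, v1.0 ≈ 0.55; 0.90/0.55 ≈ 1.64.

≈ 1.64×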